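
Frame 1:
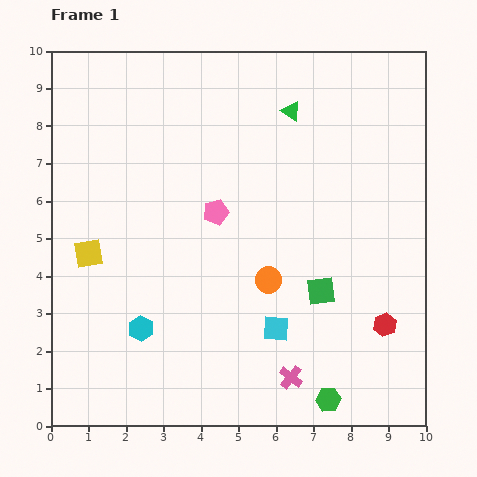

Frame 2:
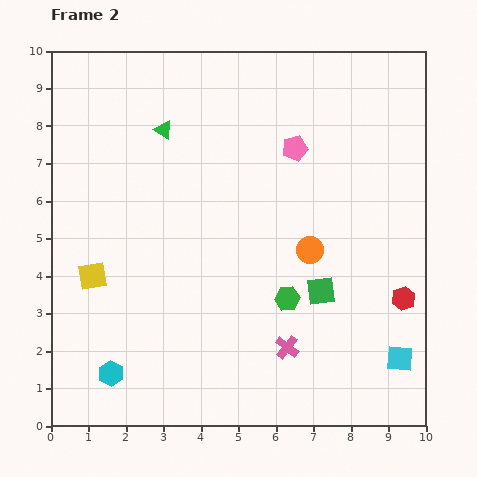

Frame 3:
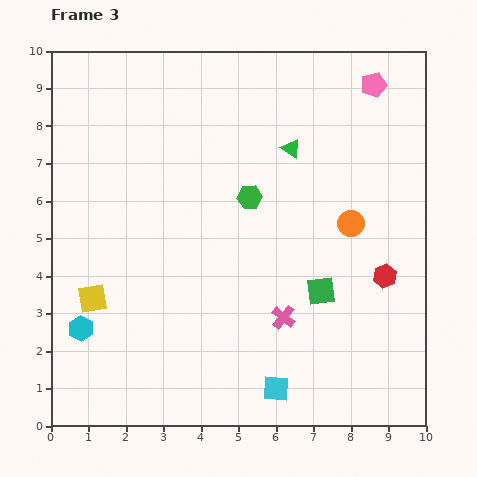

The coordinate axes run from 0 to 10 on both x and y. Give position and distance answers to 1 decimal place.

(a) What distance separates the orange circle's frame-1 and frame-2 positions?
1.4

The orange circle moved from (5.8, 3.9) to (6.9, 4.7), a distance of √(1.1² + 0.8²) ≈ 1.4.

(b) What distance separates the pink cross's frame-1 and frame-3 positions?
1.6

The pink cross moved from (6.4, 1.3) to (6.2, 2.9), a distance of √(0.2² + 1.6²) ≈ 1.6.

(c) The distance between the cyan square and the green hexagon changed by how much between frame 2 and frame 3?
+1.7

Distance in frame 2: 3.4. Distance in frame 3: 5.1.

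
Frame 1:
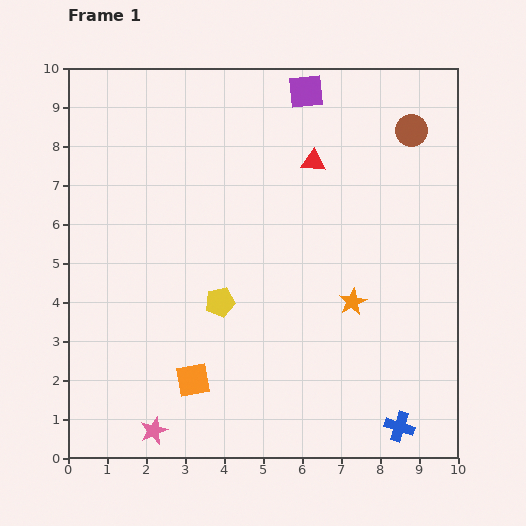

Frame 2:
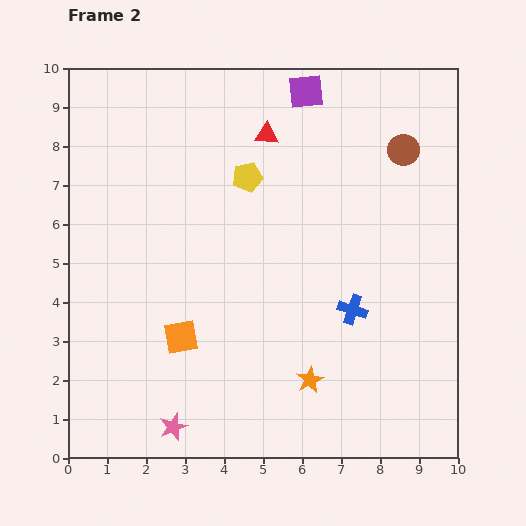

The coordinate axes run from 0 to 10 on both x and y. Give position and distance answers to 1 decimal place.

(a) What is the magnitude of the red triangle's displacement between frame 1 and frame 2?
1.4

The red triangle moved from (6.3, 7.6) to (5.1, 8.3), a distance of √(1.2² + 0.7²) ≈ 1.4.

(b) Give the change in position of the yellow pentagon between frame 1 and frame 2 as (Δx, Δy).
(0.7, 3.2)

The yellow pentagon was at (3.9, 4.0) in frame 1 and (4.6, 7.2) in frame 2.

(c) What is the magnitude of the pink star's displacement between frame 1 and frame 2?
0.5

The pink star moved from (2.2, 0.7) to (2.7, 0.8), a distance of √(0.5² + 0.1²) ≈ 0.5.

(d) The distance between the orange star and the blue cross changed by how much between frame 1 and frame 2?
-1.3

Distance in frame 1: 3.4. Distance in frame 2: 2.1.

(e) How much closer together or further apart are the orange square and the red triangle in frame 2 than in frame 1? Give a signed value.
-0.8

Distance in frame 1: 6.4. Distance in frame 2: 5.6.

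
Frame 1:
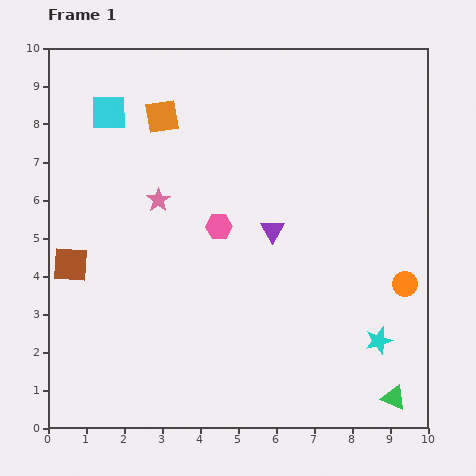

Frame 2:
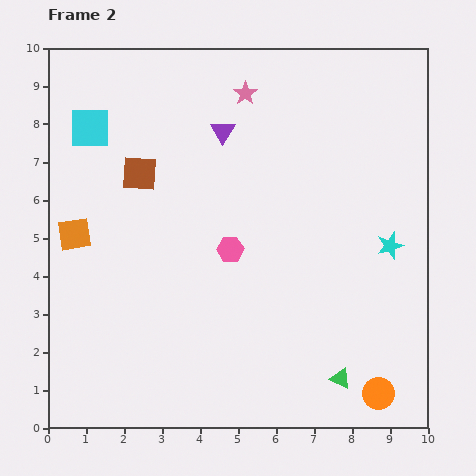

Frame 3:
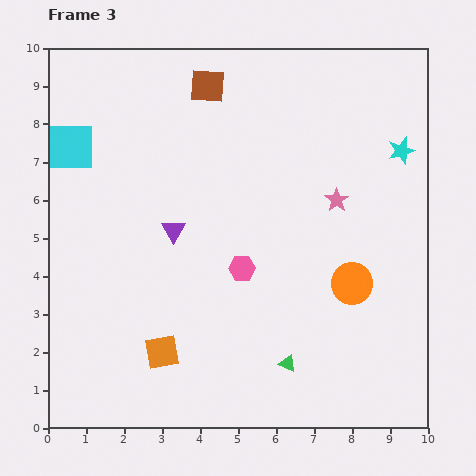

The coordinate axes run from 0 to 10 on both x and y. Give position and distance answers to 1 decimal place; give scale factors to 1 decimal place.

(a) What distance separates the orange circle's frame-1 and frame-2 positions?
3.0

The orange circle moved from (9.4, 3.8) to (8.7, 0.9), a distance of √(0.7² + 2.9²) ≈ 3.0.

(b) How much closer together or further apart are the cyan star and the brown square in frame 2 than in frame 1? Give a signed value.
-1.4

Distance in frame 1: 8.3. Distance in frame 2: 6.9.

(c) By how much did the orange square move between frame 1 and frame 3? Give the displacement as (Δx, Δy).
(0.0, -6.2)

The orange square was at (3.0, 8.2) in frame 1 and (3.0, 2.0) in frame 3.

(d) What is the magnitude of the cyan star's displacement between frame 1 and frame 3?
5.0

The cyan star moved from (8.7, 2.3) to (9.3, 7.3), a distance of √(0.6² + 5.0²) ≈ 5.0.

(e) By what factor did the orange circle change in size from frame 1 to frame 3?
1.7×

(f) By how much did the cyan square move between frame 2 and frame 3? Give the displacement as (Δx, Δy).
(-0.5, -0.5)

The cyan square was at (1.1, 7.9) in frame 2 and (0.6, 7.4) in frame 3.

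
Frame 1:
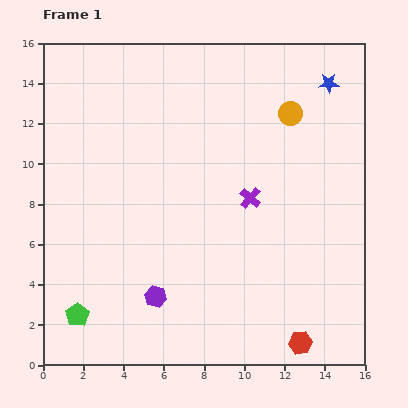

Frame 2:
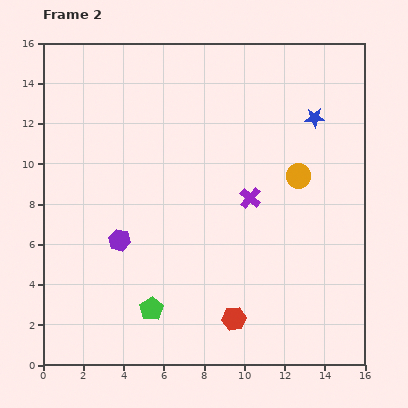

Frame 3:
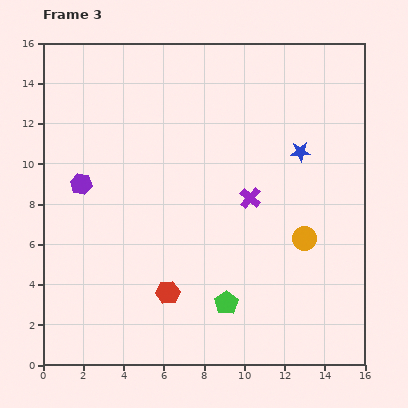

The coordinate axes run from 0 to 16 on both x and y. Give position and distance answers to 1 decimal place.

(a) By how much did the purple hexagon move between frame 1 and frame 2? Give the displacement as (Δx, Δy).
(-1.8, 2.8)

The purple hexagon was at (5.6, 3.4) in frame 1 and (3.8, 6.2) in frame 2.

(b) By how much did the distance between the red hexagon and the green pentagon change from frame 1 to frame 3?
-8.3

Distance in frame 1: 11.2. Distance in frame 3: 2.9.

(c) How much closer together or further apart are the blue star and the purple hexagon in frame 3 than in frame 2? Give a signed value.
-0.5

Distance in frame 2: 11.5. Distance in frame 3: 11.0.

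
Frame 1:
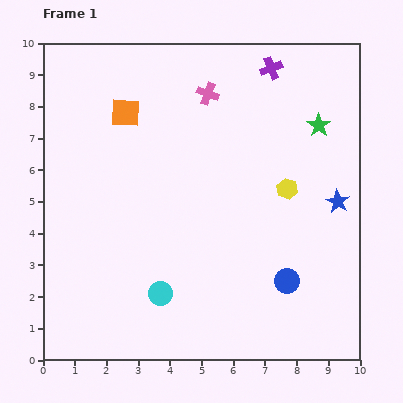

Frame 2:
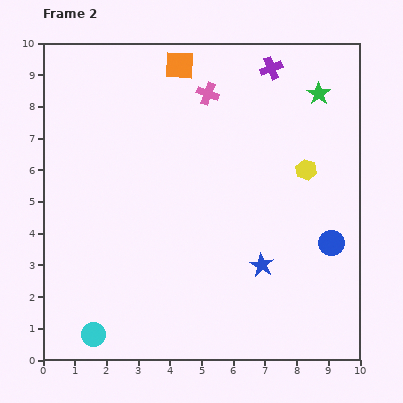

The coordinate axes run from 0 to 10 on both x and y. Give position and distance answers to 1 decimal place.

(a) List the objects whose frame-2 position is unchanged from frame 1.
the purple cross, the pink cross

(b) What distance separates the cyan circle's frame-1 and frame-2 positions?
2.5

The cyan circle moved from (3.7, 2.1) to (1.6, 0.8), a distance of √(2.1² + 1.3²) ≈ 2.5.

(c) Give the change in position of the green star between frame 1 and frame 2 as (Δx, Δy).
(0.0, 1.0)

The green star was at (8.7, 7.4) in frame 1 and (8.7, 8.4) in frame 2.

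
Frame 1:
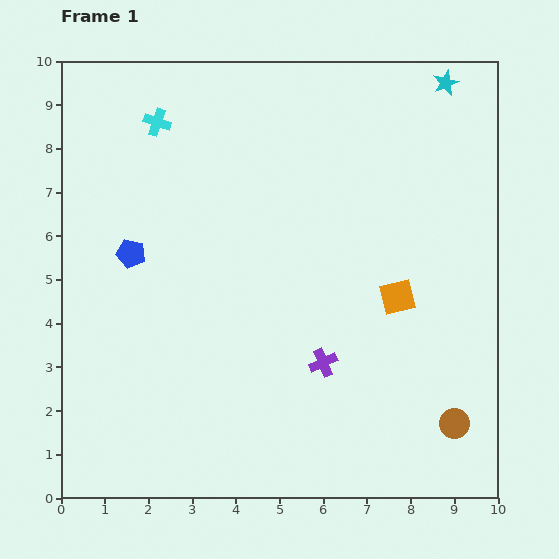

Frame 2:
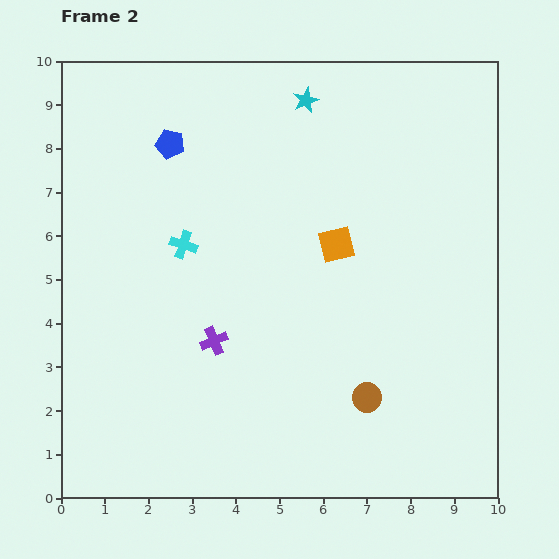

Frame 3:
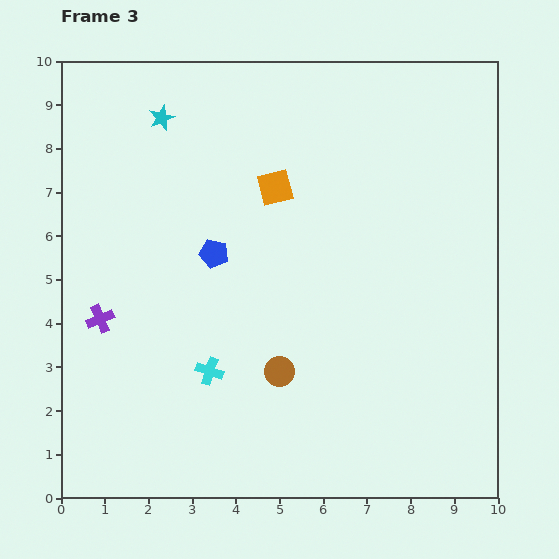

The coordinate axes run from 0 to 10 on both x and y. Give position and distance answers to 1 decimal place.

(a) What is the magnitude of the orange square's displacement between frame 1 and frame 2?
1.8

The orange square moved from (7.7, 4.6) to (6.3, 5.8), a distance of √(1.4² + 1.2²) ≈ 1.8.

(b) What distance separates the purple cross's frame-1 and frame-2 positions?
2.5

The purple cross moved from (6.0, 3.1) to (3.5, 3.6), a distance of √(2.5² + 0.5²) ≈ 2.5.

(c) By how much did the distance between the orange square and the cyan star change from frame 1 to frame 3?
-1.9

Distance in frame 1: 5.0. Distance in frame 3: 3.1.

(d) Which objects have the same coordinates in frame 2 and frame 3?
none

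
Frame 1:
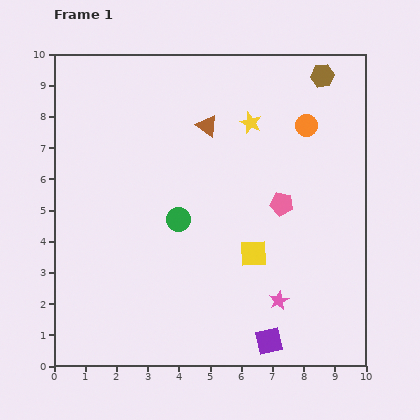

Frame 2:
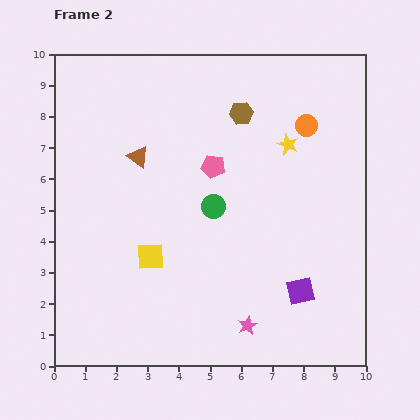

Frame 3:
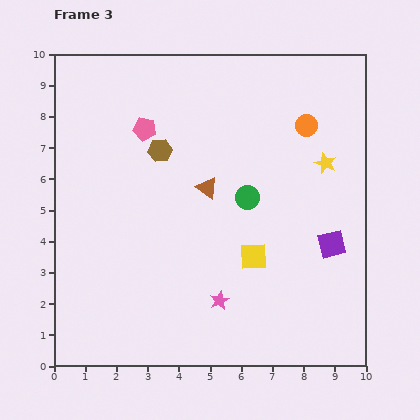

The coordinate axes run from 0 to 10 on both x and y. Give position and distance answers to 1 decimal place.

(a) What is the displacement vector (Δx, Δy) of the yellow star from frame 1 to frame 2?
(1.2, -0.7)

The yellow star was at (6.3, 7.8) in frame 1 and (7.5, 7.1) in frame 2.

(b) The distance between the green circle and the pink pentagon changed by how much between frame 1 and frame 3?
+0.7

Distance in frame 1: 3.3. Distance in frame 3: 4.0.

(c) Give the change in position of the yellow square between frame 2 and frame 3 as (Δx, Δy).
(3.3, 0.0)

The yellow square was at (3.1, 3.5) in frame 2 and (6.4, 3.5) in frame 3.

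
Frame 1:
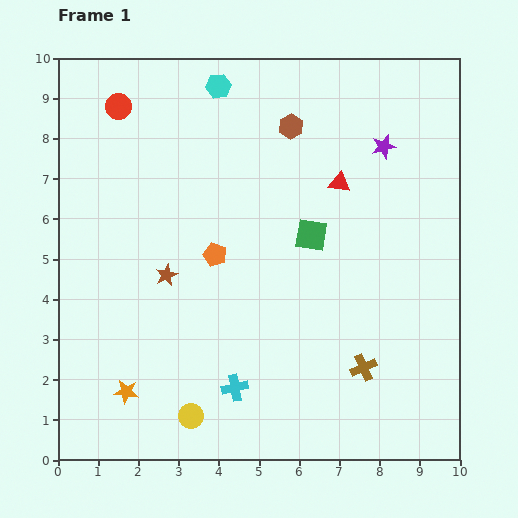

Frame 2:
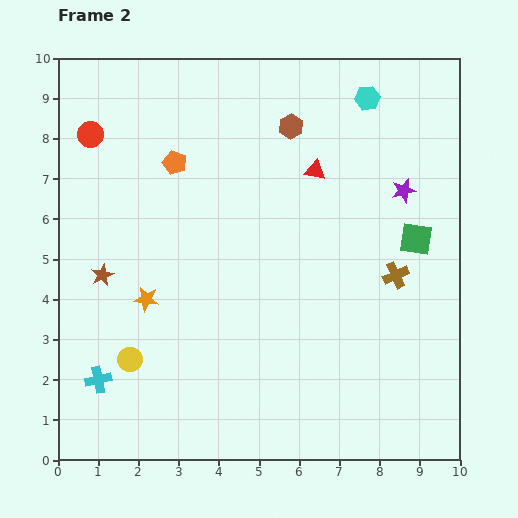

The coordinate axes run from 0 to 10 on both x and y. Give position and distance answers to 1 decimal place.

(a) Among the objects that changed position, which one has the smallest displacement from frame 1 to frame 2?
the red triangle

(moved 0.7)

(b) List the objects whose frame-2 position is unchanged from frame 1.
the brown hexagon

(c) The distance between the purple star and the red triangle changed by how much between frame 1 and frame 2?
+0.9

Distance in frame 1: 1.4. Distance in frame 2: 2.3.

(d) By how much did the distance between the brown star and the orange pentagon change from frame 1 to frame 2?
+2.0

Distance in frame 1: 1.3. Distance in frame 2: 3.3.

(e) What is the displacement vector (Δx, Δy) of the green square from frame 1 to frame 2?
(2.6, -0.1)

The green square was at (6.3, 5.6) in frame 1 and (8.9, 5.5) in frame 2.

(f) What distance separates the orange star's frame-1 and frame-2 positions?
2.4

The orange star moved from (1.7, 1.7) to (2.2, 4.0), a distance of √(0.5² + 2.3²) ≈ 2.4.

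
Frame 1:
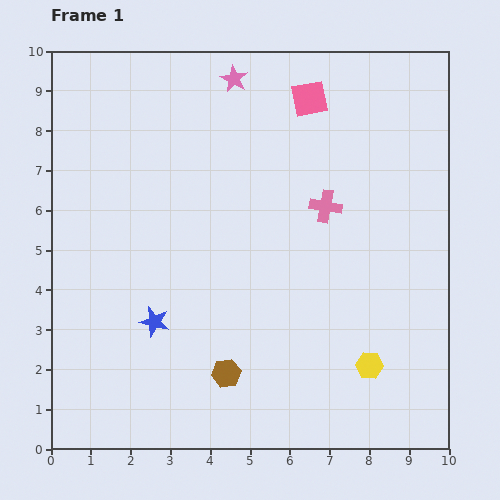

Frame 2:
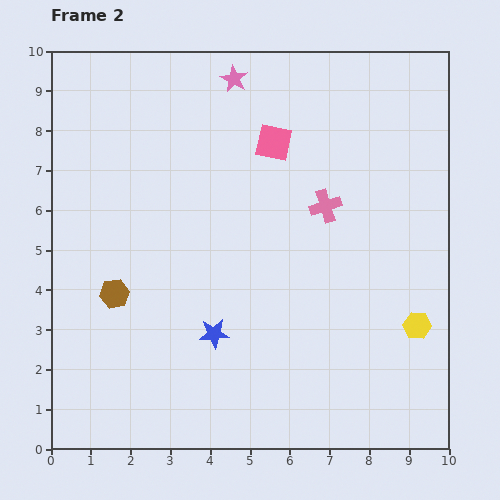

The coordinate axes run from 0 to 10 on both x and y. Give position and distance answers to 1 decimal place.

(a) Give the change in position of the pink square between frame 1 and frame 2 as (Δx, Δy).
(-0.9, -1.1)

The pink square was at (6.5, 8.8) in frame 1 and (5.6, 7.7) in frame 2.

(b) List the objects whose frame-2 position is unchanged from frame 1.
the pink star, the pink cross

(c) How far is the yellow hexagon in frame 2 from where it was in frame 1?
1.6

The yellow hexagon moved from (8.0, 2.1) to (9.2, 3.1), a distance of √(1.2² + 1.0²) ≈ 1.6.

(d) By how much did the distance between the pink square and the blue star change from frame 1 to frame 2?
-1.8

Distance in frame 1: 6.8. Distance in frame 2: 5.0.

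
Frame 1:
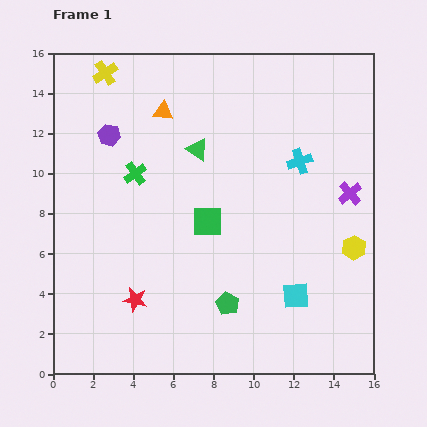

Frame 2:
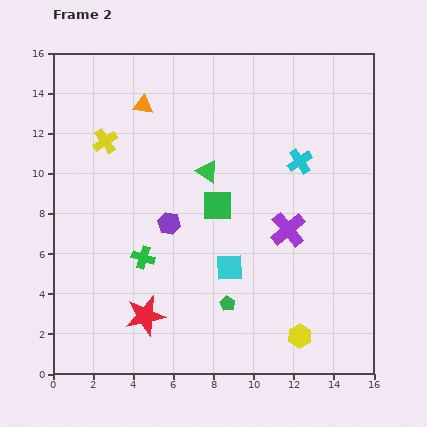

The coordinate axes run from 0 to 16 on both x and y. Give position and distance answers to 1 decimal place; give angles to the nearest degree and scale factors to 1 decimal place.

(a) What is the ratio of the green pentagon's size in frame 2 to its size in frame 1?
0.6×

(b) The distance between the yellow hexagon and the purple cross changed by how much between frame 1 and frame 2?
+2.6

Distance in frame 1: 2.7. Distance in frame 2: 5.3.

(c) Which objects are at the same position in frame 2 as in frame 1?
the green pentagon, the cyan cross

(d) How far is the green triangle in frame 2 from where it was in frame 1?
1.2

The green triangle moved from (7.2, 11.2) to (7.7, 10.1), a distance of √(0.5² + 1.1²) ≈ 1.2.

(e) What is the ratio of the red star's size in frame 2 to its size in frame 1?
1.7×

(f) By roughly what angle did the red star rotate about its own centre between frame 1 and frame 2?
24° counter-clockwise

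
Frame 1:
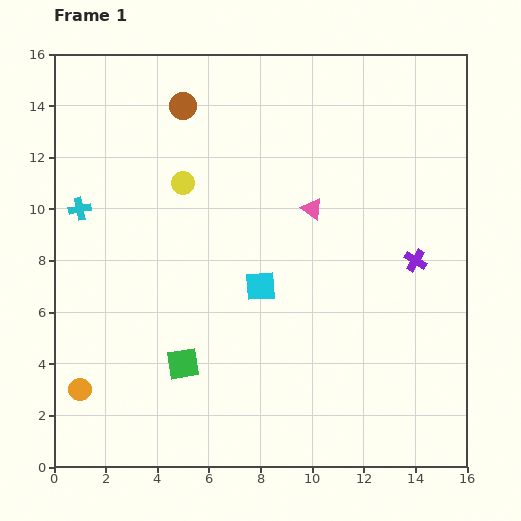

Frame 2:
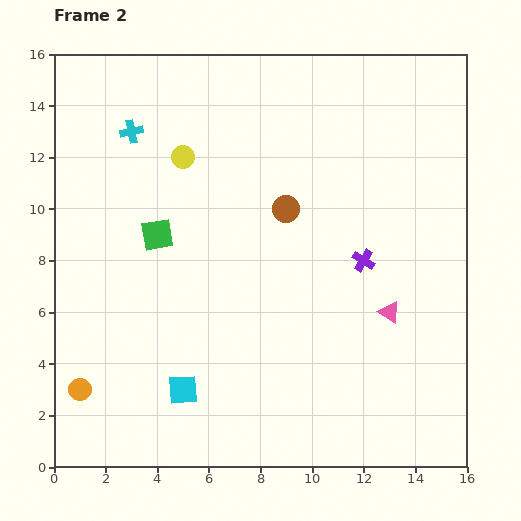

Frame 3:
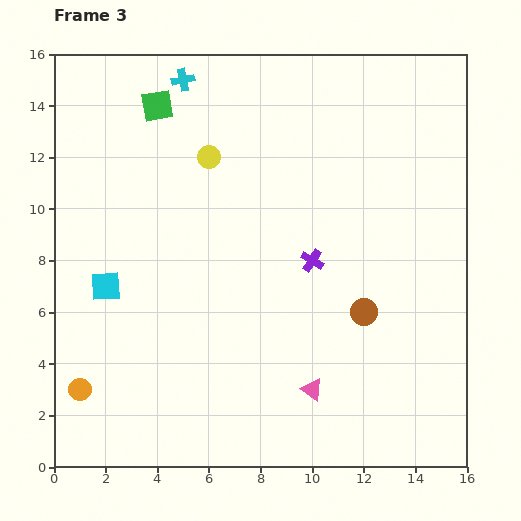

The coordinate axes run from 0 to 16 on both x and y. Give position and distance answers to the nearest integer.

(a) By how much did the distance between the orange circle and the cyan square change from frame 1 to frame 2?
-4

Distance in frame 1: 8. Distance in frame 2: 4.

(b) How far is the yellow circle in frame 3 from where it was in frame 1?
1

The yellow circle moved from (5, 11) to (6, 12), a distance of √(1² + 1²) ≈ 1.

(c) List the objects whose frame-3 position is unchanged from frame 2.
the orange circle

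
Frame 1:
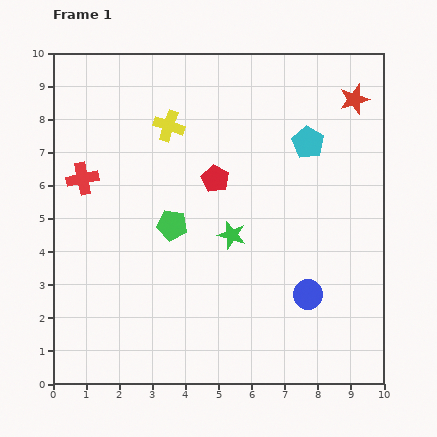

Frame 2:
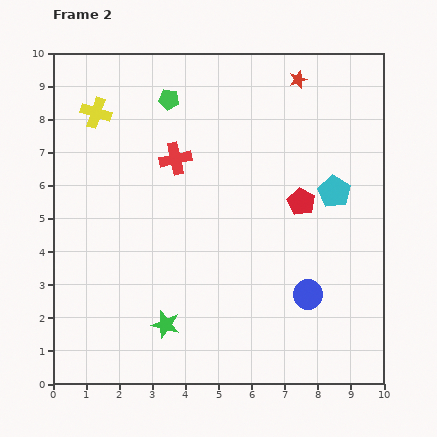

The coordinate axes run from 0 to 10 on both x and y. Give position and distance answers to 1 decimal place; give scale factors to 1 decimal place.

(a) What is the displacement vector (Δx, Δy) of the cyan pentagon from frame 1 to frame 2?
(0.8, -1.5)

The cyan pentagon was at (7.7, 7.3) in frame 1 and (8.5, 5.8) in frame 2.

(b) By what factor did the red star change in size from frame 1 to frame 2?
0.6×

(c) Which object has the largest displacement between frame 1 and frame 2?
the green pentagon

(moved 3.8; next 3.4)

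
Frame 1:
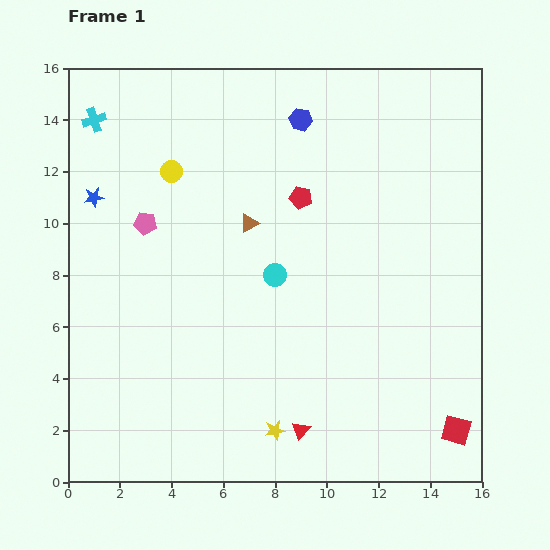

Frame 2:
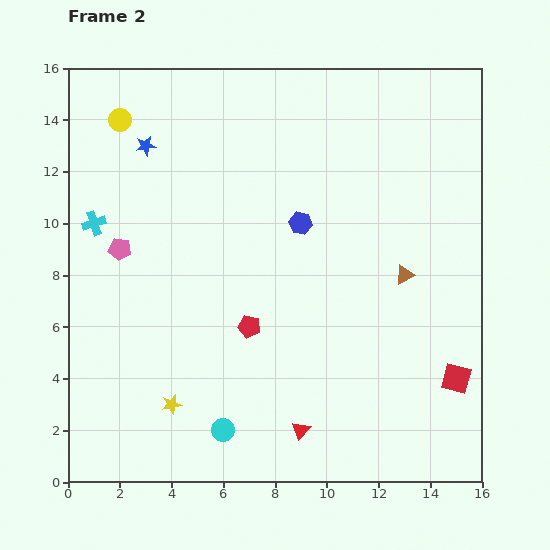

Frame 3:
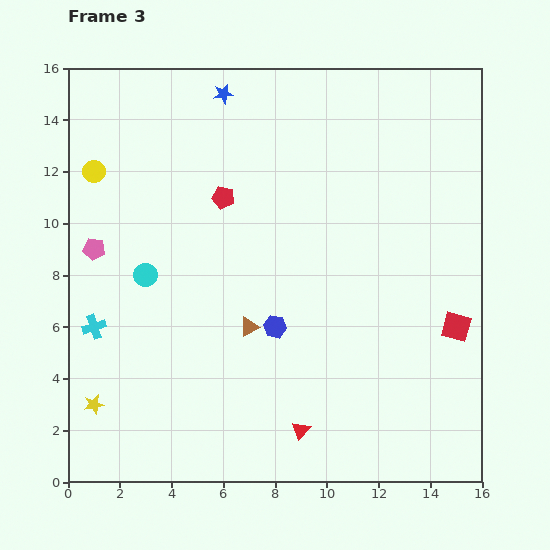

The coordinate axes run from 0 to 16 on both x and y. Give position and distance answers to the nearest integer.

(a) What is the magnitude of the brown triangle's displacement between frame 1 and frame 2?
6

The brown triangle moved from (7, 10) to (13, 8), a distance of √(6² + 2²) ≈ 6.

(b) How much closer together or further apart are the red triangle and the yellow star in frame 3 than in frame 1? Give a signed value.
+7

Distance in frame 1: 1. Distance in frame 3: 8.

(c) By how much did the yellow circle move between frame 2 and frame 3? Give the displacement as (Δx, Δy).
(-1, -2)

The yellow circle was at (2, 14) in frame 2 and (1, 12) in frame 3.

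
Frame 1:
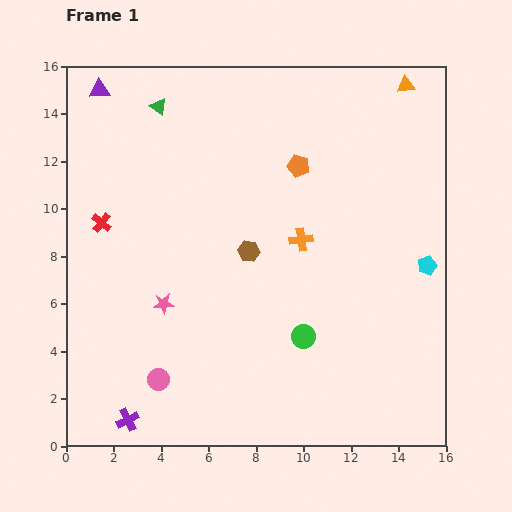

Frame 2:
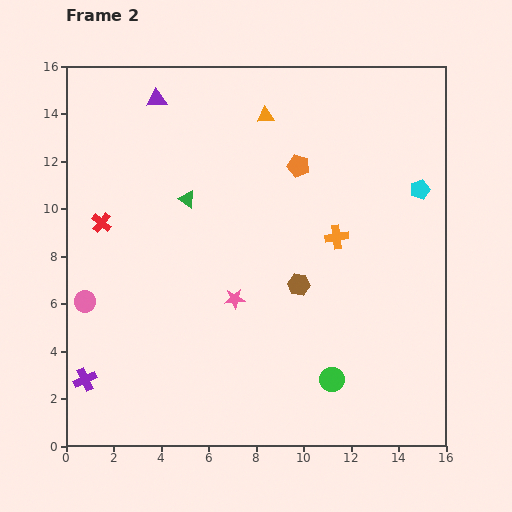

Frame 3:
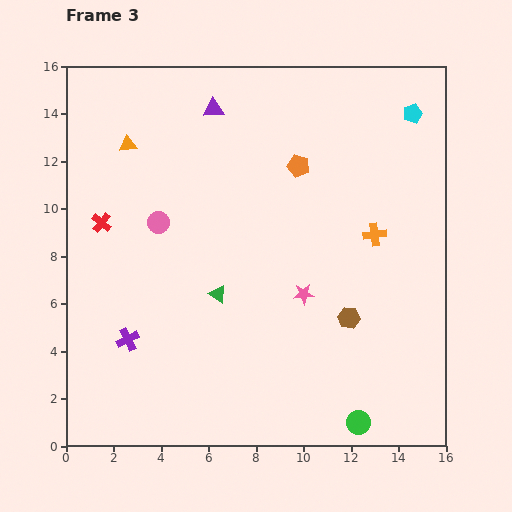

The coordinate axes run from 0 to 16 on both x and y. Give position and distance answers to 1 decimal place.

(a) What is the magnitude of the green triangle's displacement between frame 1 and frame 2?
4.1

The green triangle moved from (3.9, 14.3) to (5.1, 10.4), a distance of √(1.2² + 3.9²) ≈ 4.1.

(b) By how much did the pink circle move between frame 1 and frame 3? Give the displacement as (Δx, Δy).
(0.0, 6.6)

The pink circle was at (3.9, 2.8) in frame 1 and (3.9, 9.4) in frame 3.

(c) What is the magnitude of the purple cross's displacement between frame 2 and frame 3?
2.5

The purple cross moved from (0.8, 2.8) to (2.6, 4.5), a distance of √(1.8² + 1.7²) ≈ 2.5.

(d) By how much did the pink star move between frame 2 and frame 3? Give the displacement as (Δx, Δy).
(2.9, 0.2)

The pink star was at (7.1, 6.2) in frame 2 and (10.0, 6.4) in frame 3.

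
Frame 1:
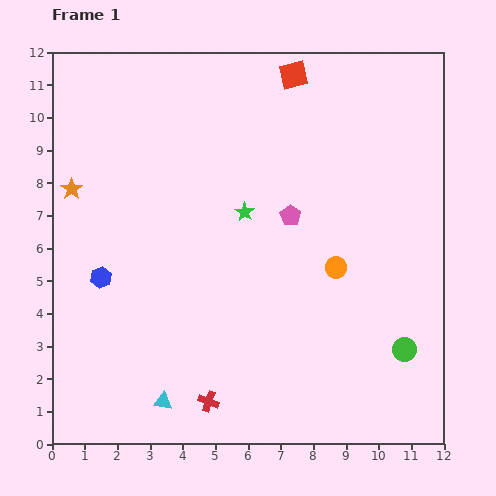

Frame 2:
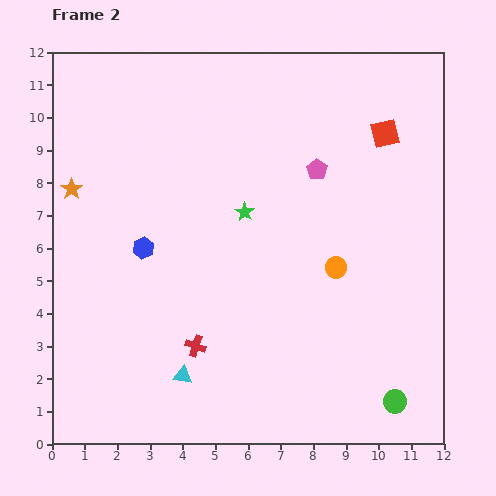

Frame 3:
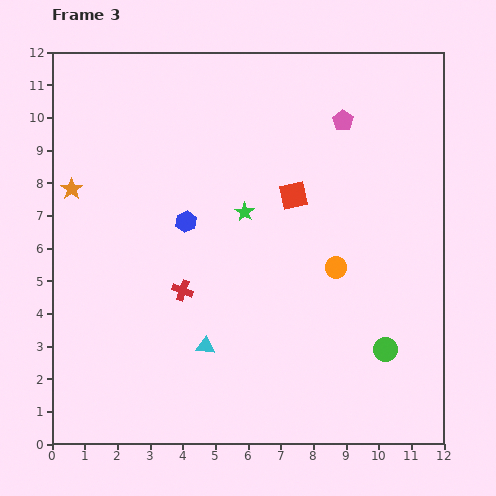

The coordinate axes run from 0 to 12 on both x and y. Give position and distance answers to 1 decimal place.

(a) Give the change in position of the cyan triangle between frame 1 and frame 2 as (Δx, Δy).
(0.6, 0.8)

The cyan triangle was at (3.4, 1.3) in frame 1 and (4.0, 2.1) in frame 2.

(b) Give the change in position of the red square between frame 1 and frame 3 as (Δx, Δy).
(0.0, -3.7)

The red square was at (7.4, 11.3) in frame 1 and (7.4, 7.6) in frame 3.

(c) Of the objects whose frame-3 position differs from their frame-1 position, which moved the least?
the green circle

(moved 0.6)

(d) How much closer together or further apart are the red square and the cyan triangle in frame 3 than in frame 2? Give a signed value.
-4.4

Distance in frame 2: 9.7. Distance in frame 3: 5.3.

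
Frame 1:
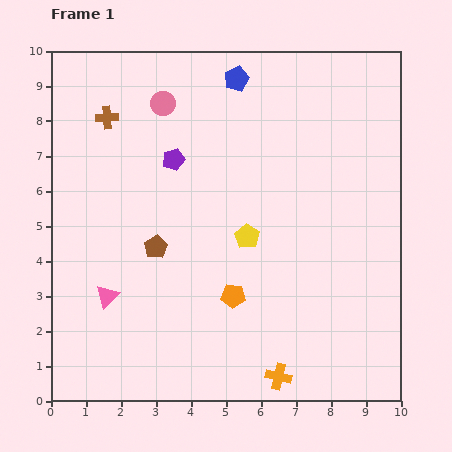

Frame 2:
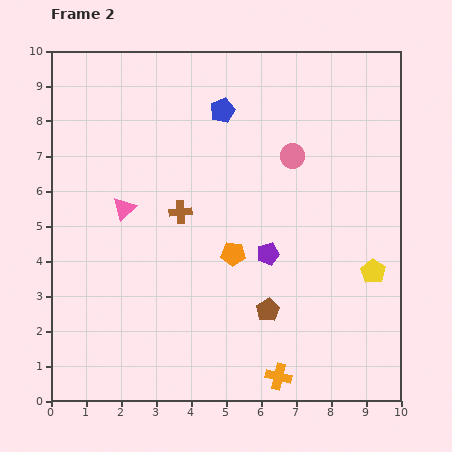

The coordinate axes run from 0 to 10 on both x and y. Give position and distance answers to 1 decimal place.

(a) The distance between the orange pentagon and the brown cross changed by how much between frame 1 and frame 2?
-4.3

Distance in frame 1: 6.2. Distance in frame 2: 1.9.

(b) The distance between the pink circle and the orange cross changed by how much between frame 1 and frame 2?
-2.2

Distance in frame 1: 8.5. Distance in frame 2: 6.3.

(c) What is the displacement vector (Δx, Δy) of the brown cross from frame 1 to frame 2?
(2.1, -2.7)

The brown cross was at (1.6, 8.1) in frame 1 and (3.7, 5.4) in frame 2.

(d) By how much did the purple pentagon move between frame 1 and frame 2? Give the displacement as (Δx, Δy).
(2.7, -2.7)

The purple pentagon was at (3.5, 6.9) in frame 1 and (6.2, 4.2) in frame 2.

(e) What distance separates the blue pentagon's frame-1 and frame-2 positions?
1.0

The blue pentagon moved from (5.3, 9.2) to (4.9, 8.3), a distance of √(0.4² + 0.9²) ≈ 1.0.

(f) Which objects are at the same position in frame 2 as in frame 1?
the orange cross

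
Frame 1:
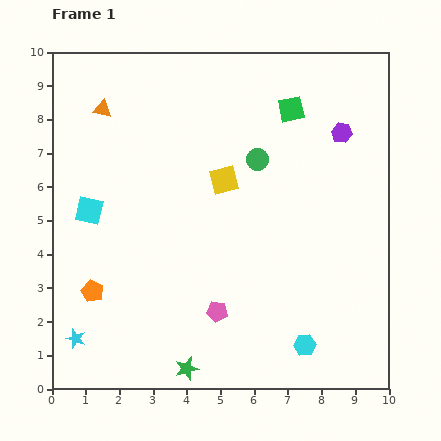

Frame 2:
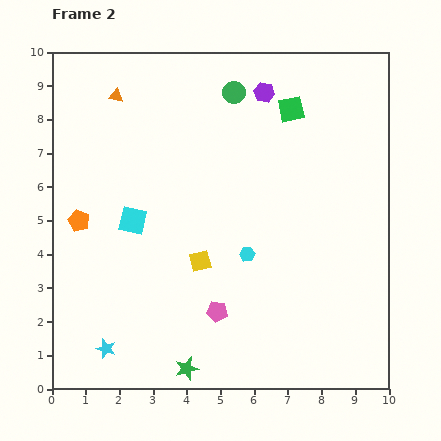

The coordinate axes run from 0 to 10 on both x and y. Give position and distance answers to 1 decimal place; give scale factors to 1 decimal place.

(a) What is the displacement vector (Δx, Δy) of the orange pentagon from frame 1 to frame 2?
(-0.4, 2.1)

The orange pentagon was at (1.2, 2.9) in frame 1 and (0.8, 5.0) in frame 2.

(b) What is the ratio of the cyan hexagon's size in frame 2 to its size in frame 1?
0.7×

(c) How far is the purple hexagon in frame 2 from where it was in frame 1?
2.6

The purple hexagon moved from (8.6, 7.6) to (6.3, 8.8), a distance of √(2.3² + 1.2²) ≈ 2.6.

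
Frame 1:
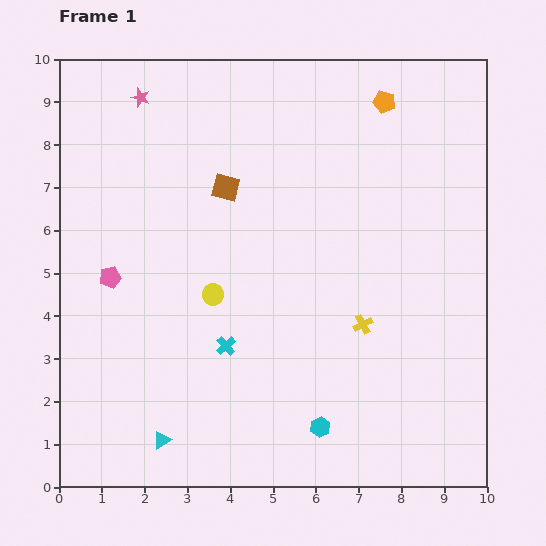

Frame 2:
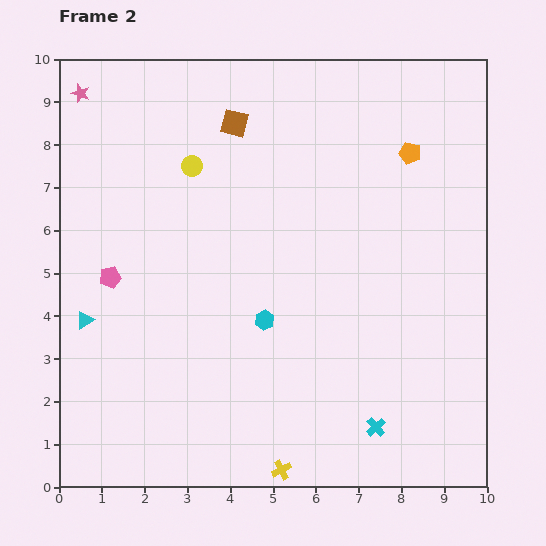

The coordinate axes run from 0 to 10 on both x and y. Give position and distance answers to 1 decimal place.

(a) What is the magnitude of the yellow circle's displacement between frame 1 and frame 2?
3.0

The yellow circle moved from (3.6, 4.5) to (3.1, 7.5), a distance of √(0.5² + 3.0²) ≈ 3.0.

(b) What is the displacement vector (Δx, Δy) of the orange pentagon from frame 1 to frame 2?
(0.6, -1.2)

The orange pentagon was at (7.6, 9.0) in frame 1 and (8.2, 7.8) in frame 2.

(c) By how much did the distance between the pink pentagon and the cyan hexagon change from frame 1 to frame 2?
-2.3

Distance in frame 1: 6.0. Distance in frame 2: 3.7.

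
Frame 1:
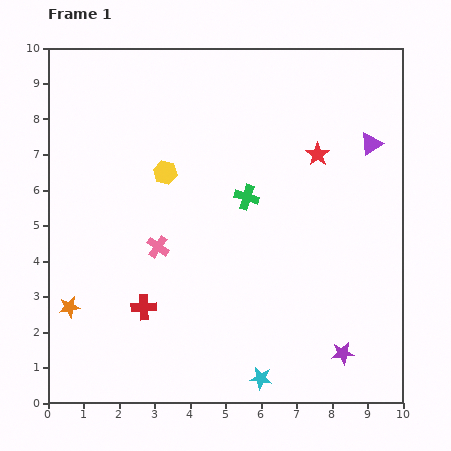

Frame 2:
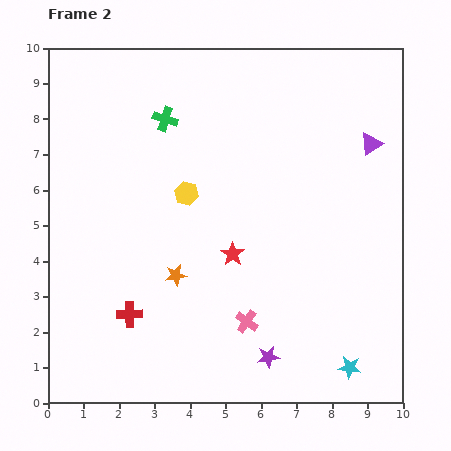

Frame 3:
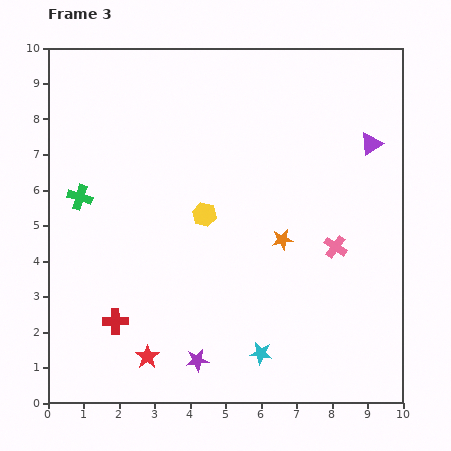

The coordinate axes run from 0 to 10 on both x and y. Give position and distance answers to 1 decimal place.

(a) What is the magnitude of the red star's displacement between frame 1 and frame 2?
3.7

The red star moved from (7.6, 7.0) to (5.2, 4.2), a distance of √(2.4² + 2.8²) ≈ 3.7.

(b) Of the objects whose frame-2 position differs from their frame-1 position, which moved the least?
the red cross

(moved 0.4)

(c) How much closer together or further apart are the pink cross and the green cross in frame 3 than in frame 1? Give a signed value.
+4.4

Distance in frame 1: 2.9. Distance in frame 3: 7.3.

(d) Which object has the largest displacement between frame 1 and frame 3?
the red star

(moved 7.5; next 6.3)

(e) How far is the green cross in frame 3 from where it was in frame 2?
3.3

The green cross moved from (3.3, 8.0) to (0.9, 5.8), a distance of √(2.4² + 2.2²) ≈ 3.3.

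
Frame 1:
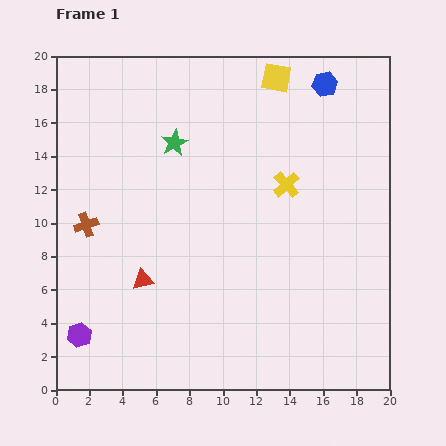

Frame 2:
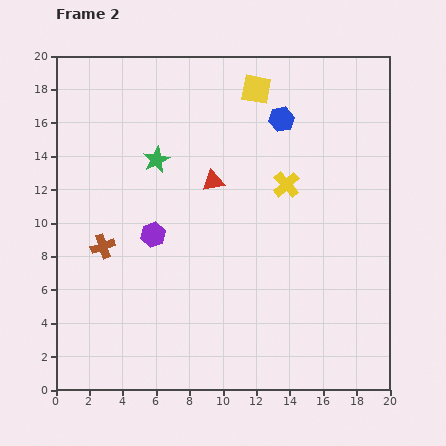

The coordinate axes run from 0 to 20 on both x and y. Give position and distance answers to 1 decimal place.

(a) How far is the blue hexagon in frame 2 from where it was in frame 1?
3.3

The blue hexagon moved from (16.1, 18.3) to (13.5, 16.2), a distance of √(2.6² + 2.1²) ≈ 3.3.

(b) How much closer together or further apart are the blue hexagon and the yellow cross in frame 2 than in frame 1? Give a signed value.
-2.5

Distance in frame 1: 6.4. Distance in frame 2: 3.9.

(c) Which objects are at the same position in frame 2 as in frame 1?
the yellow cross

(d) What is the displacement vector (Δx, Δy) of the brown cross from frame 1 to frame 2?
(1.0, -1.3)

The brown cross was at (1.8, 9.9) in frame 1 and (2.8, 8.6) in frame 2.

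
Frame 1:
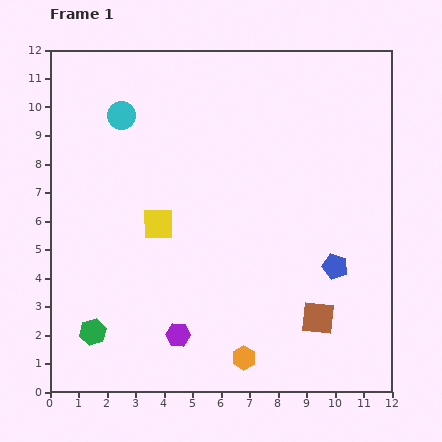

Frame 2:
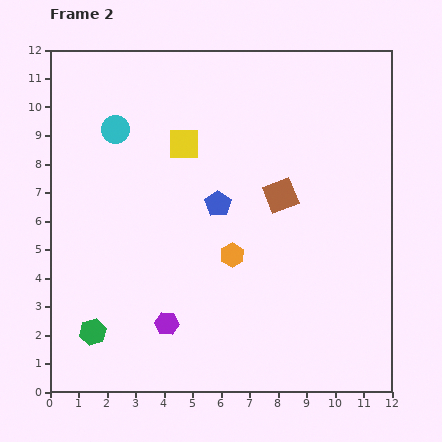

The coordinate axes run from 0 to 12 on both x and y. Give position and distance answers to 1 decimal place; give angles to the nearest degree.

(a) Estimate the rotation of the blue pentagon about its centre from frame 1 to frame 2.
19° clockwise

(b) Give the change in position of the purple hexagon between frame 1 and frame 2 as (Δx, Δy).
(-0.4, 0.4)

The purple hexagon was at (4.5, 2.0) in frame 1 and (4.1, 2.4) in frame 2.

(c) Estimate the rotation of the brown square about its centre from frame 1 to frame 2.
28° counter-clockwise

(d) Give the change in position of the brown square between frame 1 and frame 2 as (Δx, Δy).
(-1.3, 4.3)

The brown square was at (9.4, 2.6) in frame 1 and (8.1, 6.9) in frame 2.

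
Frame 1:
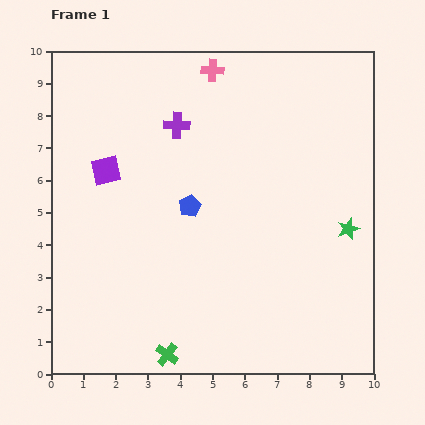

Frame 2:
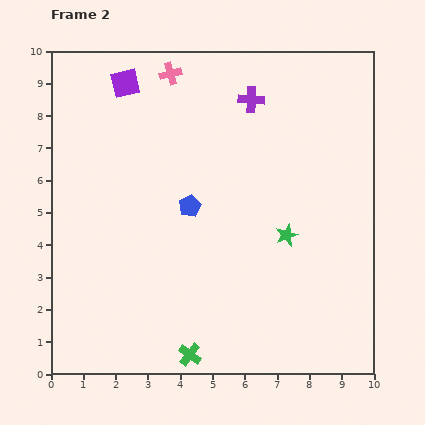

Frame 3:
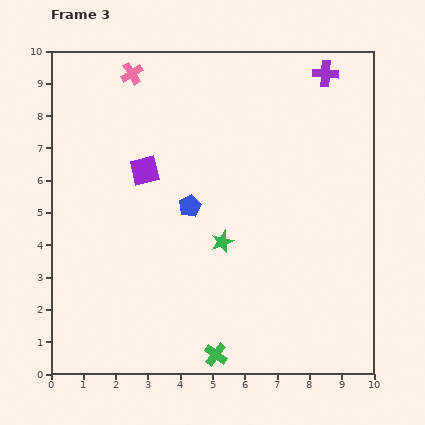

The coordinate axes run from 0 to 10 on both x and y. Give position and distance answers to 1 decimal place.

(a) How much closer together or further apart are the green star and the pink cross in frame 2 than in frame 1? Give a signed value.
-0.3

Distance in frame 1: 6.5. Distance in frame 2: 6.2.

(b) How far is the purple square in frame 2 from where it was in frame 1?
2.8

The purple square moved from (1.7, 6.3) to (2.3, 9.0), a distance of √(0.6² + 2.7²) ≈ 2.8.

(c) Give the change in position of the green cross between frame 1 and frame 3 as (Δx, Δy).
(1.5, 0.0)

The green cross was at (3.6, 0.6) in frame 1 and (5.1, 0.6) in frame 3.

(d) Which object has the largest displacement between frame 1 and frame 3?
the purple cross

(moved 4.9; next 3.9)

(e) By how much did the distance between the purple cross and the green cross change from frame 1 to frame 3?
+2.2

Distance in frame 1: 7.1. Distance in frame 3: 9.3.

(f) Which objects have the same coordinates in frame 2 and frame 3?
the blue pentagon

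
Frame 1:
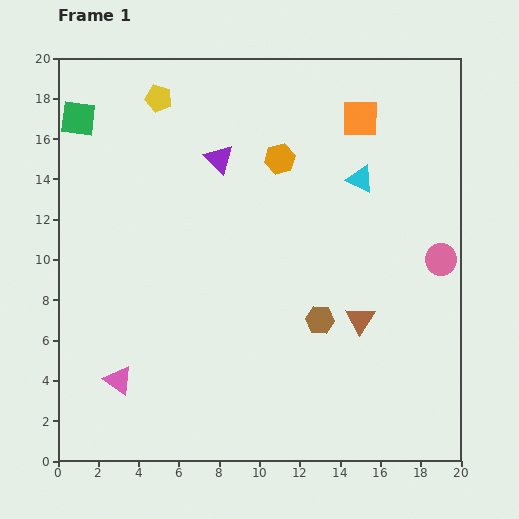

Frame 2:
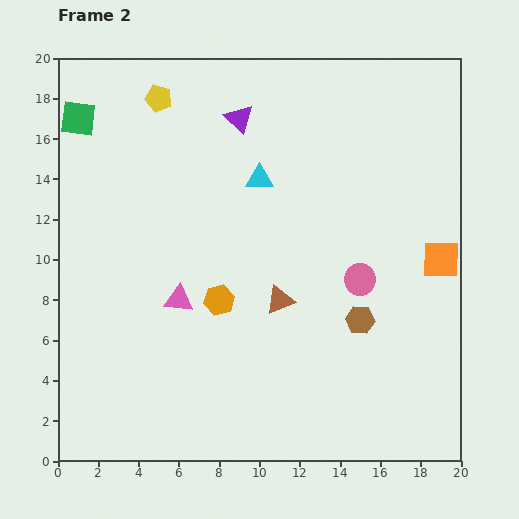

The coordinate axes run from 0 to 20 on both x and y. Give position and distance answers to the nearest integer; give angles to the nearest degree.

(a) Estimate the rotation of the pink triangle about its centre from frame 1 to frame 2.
29° counter-clockwise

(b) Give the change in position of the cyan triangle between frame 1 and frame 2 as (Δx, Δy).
(-5, 0)

The cyan triangle was at (15, 14) in frame 1 and (10, 14) in frame 2.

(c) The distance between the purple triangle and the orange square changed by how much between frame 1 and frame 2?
+5

Distance in frame 1: 7. Distance in frame 2: 12.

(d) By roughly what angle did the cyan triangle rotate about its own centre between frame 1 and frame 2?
25° counter-clockwise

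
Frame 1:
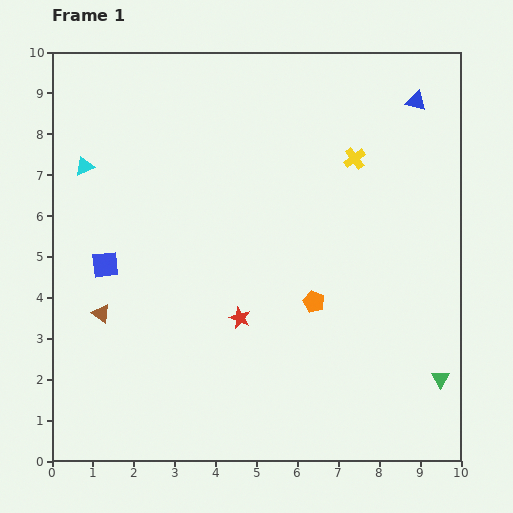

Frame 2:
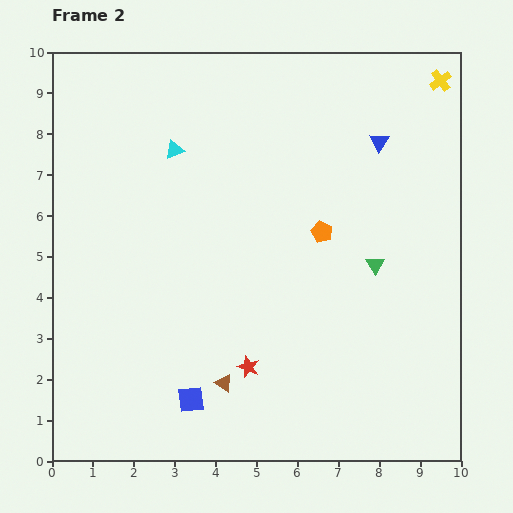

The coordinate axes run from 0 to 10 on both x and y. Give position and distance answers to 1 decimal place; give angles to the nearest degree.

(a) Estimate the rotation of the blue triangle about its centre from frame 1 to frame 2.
46° clockwise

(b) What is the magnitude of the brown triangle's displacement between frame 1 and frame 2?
3.4

The brown triangle moved from (1.2, 3.6) to (4.2, 1.9), a distance of √(3.0² + 1.7²) ≈ 3.4.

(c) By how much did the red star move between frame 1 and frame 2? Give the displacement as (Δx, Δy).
(0.2, -1.2)

The red star was at (4.6, 3.5) in frame 1 and (4.8, 2.3) in frame 2.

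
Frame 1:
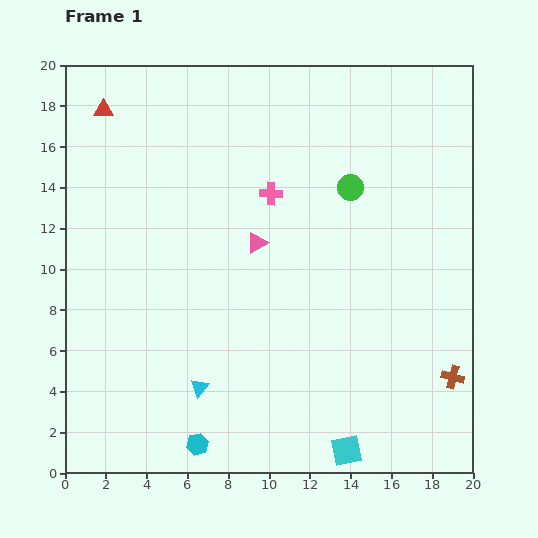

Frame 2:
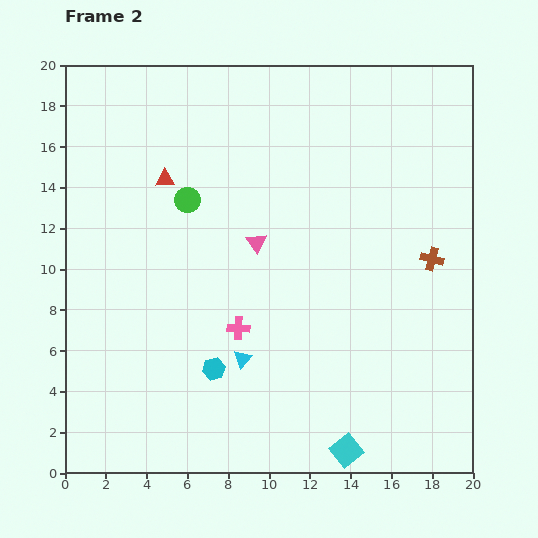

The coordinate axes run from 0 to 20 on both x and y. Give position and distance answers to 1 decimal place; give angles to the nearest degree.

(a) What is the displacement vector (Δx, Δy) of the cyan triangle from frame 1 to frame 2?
(2.1, 1.4)

The cyan triangle was at (6.6, 4.2) in frame 1 and (8.7, 5.6) in frame 2.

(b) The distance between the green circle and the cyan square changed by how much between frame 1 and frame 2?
+1.7

Distance in frame 1: 12.9. Distance in frame 2: 14.6.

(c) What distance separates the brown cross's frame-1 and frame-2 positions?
5.9

The brown cross moved from (19.0, 4.7) to (18.0, 10.5), a distance of √(1.0² + 5.8²) ≈ 5.9.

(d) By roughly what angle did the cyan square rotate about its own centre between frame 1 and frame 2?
25° counter-clockwise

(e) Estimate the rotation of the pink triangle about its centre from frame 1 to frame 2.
33° counter-clockwise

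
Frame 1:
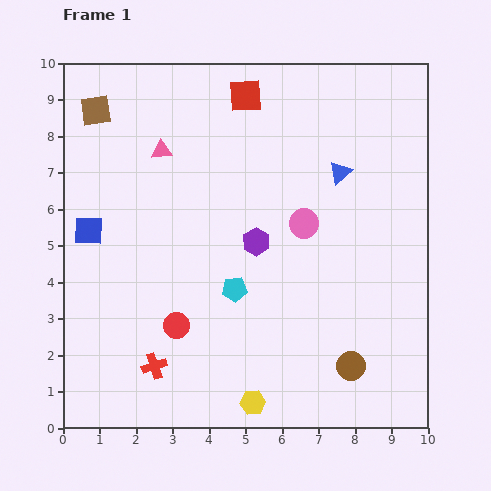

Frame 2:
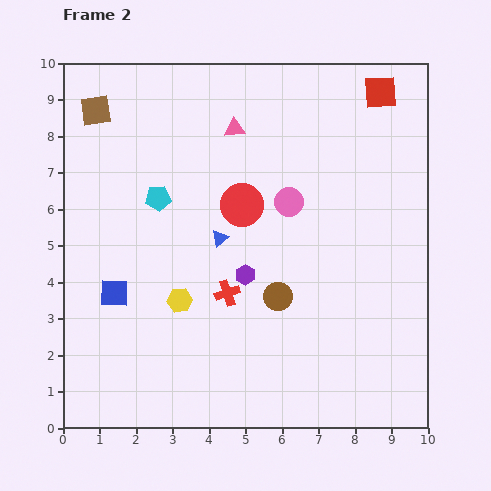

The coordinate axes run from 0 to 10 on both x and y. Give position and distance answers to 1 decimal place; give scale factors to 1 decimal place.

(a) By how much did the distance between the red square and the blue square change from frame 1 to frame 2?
+3.4

Distance in frame 1: 5.7. Distance in frame 2: 9.1.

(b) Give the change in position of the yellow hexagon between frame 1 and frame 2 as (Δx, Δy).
(-2.0, 2.8)

The yellow hexagon was at (5.2, 0.7) in frame 1 and (3.2, 3.5) in frame 2.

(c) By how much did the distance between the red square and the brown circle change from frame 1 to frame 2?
-1.6

Distance in frame 1: 7.9. Distance in frame 2: 6.3.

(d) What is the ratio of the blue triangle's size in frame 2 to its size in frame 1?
0.7×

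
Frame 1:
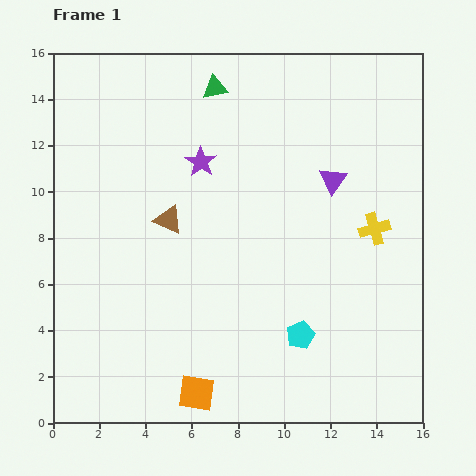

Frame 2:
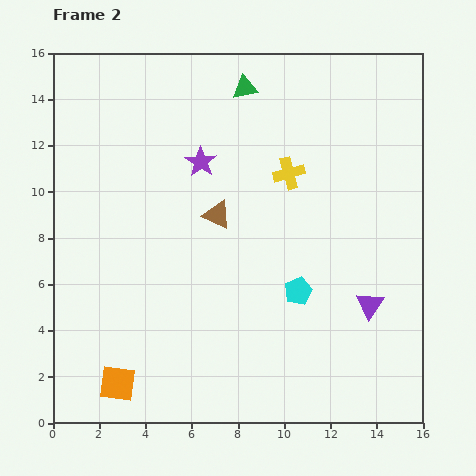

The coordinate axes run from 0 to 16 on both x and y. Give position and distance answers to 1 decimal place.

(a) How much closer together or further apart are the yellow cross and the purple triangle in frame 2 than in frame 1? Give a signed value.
+3.9

Distance in frame 1: 2.8. Distance in frame 2: 6.7.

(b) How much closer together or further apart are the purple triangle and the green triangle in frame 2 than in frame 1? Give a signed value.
+4.3

Distance in frame 1: 6.5. Distance in frame 2: 10.8.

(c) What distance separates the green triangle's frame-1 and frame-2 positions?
1.3

The green triangle moved from (7.0, 14.5) to (8.3, 14.5), a distance of √(1.3² + 0.0²) ≈ 1.3.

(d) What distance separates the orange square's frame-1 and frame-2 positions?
3.4

The orange square moved from (6.2, 1.3) to (2.8, 1.7), a distance of √(3.4² + 0.4²) ≈ 3.4.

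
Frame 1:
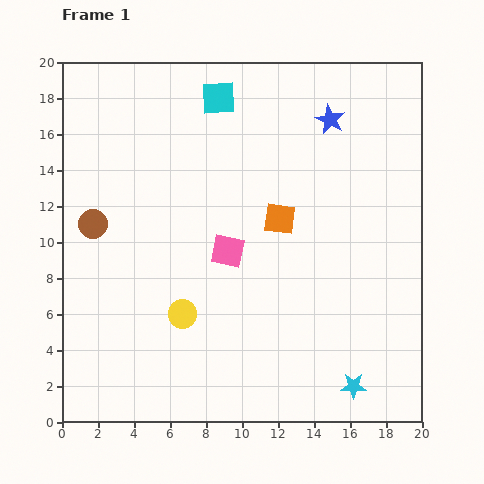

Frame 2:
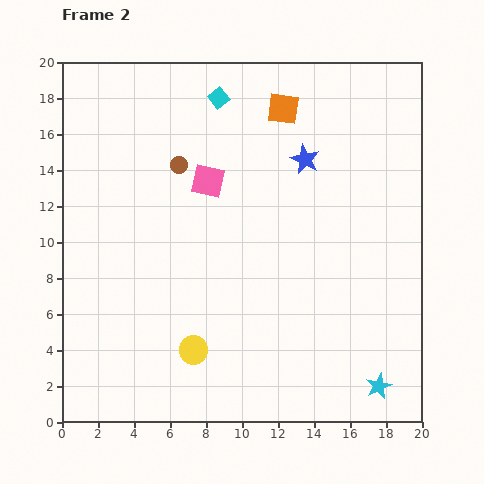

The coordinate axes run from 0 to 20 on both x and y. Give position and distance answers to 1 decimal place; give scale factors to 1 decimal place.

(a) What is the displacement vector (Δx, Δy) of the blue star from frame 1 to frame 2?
(-1.4, -2.2)

The blue star was at (14.9, 16.8) in frame 1 and (13.5, 14.6) in frame 2.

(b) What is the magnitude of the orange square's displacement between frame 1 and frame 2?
6.1

The orange square moved from (12.1, 11.3) to (12.3, 17.4), a distance of √(0.2² + 6.1²) ≈ 6.1.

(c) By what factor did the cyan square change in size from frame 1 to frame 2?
0.6×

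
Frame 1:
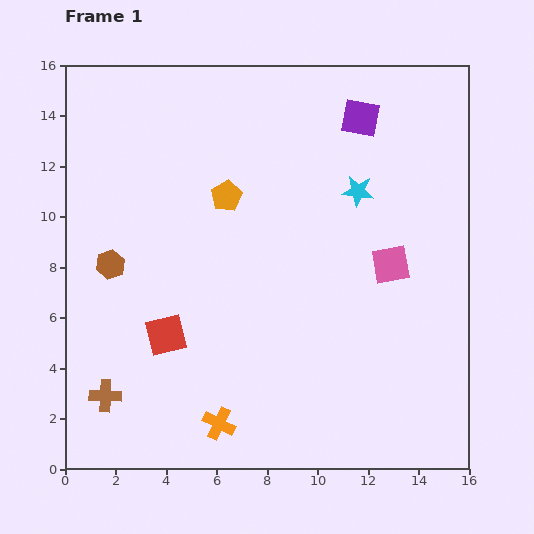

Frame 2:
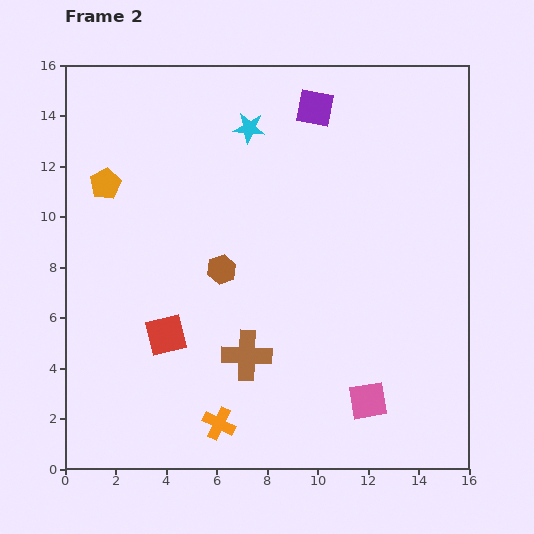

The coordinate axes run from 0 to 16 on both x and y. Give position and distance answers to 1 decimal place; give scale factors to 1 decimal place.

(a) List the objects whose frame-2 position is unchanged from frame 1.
the orange cross, the red square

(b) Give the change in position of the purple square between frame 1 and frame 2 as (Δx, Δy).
(-1.8, 0.4)

The purple square was at (11.7, 13.9) in frame 1 and (9.9, 14.3) in frame 2.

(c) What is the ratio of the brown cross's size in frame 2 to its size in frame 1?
1.5×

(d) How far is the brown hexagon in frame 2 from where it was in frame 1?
4.4

The brown hexagon moved from (1.8, 8.1) to (6.2, 7.9), a distance of √(4.4² + 0.2²) ≈ 4.4.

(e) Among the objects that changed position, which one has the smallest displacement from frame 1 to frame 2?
the purple square

(moved 1.8)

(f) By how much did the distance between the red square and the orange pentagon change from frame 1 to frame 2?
+0.5

Distance in frame 1: 6.0. Distance in frame 2: 6.5.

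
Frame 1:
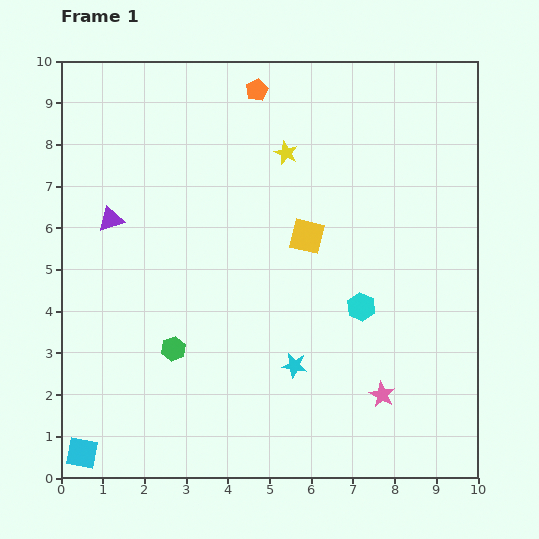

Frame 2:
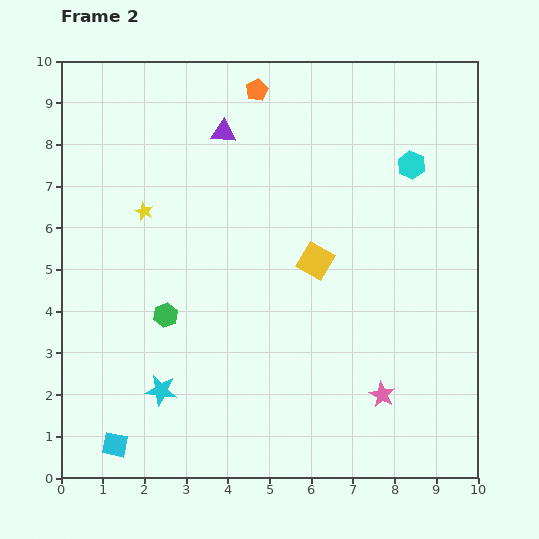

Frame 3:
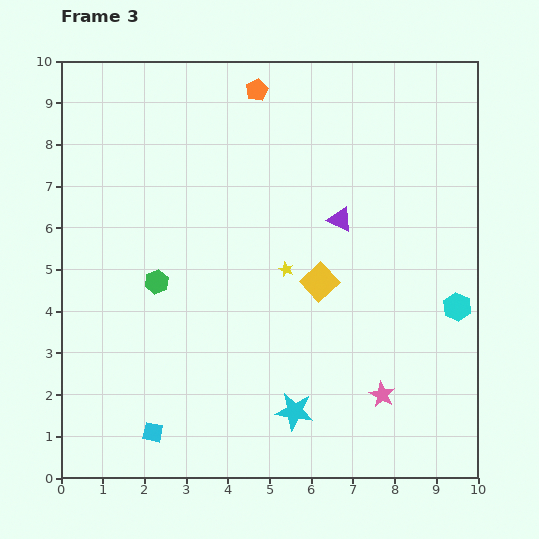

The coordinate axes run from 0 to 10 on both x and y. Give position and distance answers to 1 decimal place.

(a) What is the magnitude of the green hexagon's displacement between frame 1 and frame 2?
0.8

The green hexagon moved from (2.7, 3.1) to (2.5, 3.9), a distance of √(0.2² + 0.8²) ≈ 0.8.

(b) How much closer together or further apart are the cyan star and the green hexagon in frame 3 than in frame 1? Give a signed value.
+1.6

Distance in frame 1: 2.9. Distance in frame 3: 4.5.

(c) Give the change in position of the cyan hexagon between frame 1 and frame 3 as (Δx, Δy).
(2.3, 0.0)

The cyan hexagon was at (7.2, 4.1) in frame 1 and (9.5, 4.1) in frame 3.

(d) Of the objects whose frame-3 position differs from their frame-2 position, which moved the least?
the yellow square

(moved 0.5)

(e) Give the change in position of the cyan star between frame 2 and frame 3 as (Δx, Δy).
(3.2, -0.5)

The cyan star was at (2.4, 2.1) in frame 2 and (5.6, 1.6) in frame 3.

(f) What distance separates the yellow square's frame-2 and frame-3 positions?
0.5

The yellow square moved from (6.1, 5.2) to (6.2, 4.7), a distance of √(0.1² + 0.5²) ≈ 0.5.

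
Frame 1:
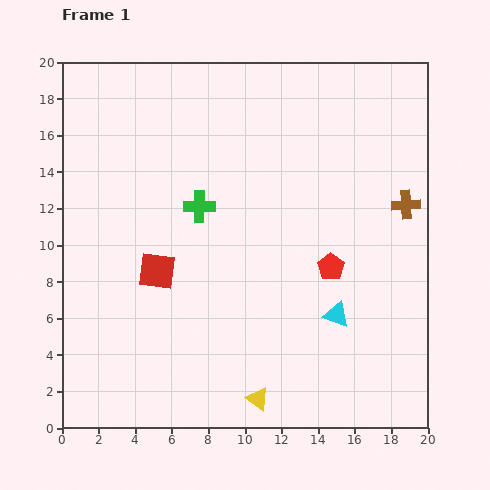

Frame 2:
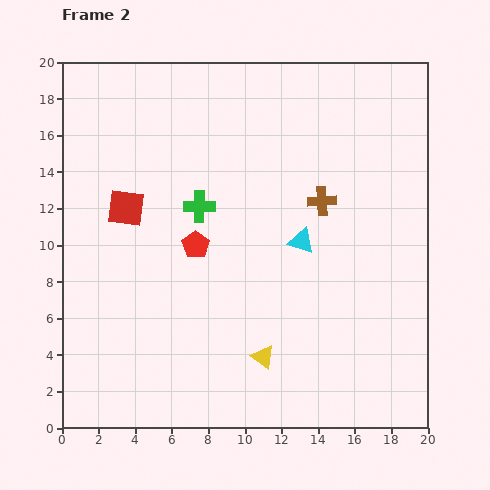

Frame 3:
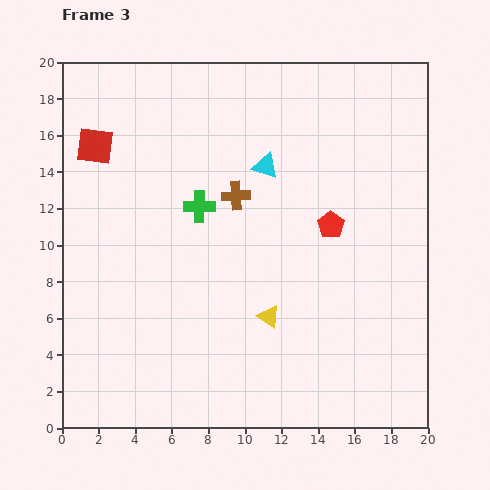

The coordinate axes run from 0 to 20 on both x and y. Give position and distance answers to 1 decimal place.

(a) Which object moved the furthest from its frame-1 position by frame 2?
the red pentagon

(moved 7.5; next 4.6)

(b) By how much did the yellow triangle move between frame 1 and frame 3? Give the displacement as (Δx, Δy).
(0.6, 4.5)

The yellow triangle was at (10.7, 1.6) in frame 1 and (11.3, 6.1) in frame 3.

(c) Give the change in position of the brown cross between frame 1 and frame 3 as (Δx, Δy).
(-9.3, 0.5)

The brown cross was at (18.8, 12.2) in frame 1 and (9.5, 12.7) in frame 3.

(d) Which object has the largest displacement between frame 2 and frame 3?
the red pentagon

(moved 7.5; next 4.7)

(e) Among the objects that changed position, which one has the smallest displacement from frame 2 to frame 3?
the yellow triangle

(moved 2.2)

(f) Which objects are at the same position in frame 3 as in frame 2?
the green cross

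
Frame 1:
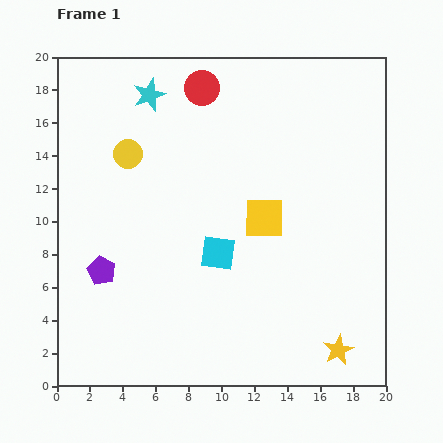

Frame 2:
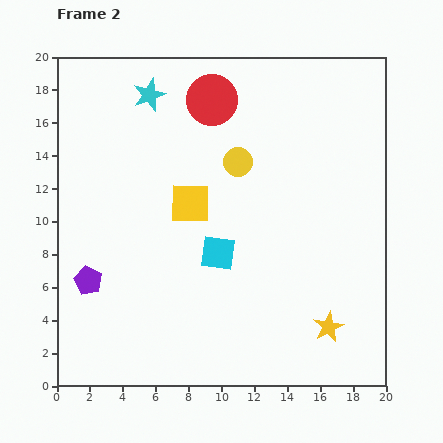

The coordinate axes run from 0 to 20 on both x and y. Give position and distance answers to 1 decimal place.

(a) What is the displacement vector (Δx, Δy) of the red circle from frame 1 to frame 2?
(0.6, -0.7)

The red circle was at (8.8, 18.1) in frame 1 and (9.4, 17.4) in frame 2.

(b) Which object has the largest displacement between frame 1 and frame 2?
the yellow circle

(moved 6.7; next 4.6)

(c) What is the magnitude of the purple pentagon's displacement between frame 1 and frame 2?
1.0

The purple pentagon moved from (2.7, 7.0) to (1.9, 6.4), a distance of √(0.8² + 0.6²) ≈ 1.0.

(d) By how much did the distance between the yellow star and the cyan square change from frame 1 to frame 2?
-1.3

Distance in frame 1: 9.4. Distance in frame 2: 8.1.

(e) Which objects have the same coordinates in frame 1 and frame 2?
the cyan square, the cyan star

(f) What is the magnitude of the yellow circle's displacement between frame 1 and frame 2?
6.7

The yellow circle moved from (4.3, 14.1) to (11.0, 13.6), a distance of √(6.7² + 0.5²) ≈ 6.7.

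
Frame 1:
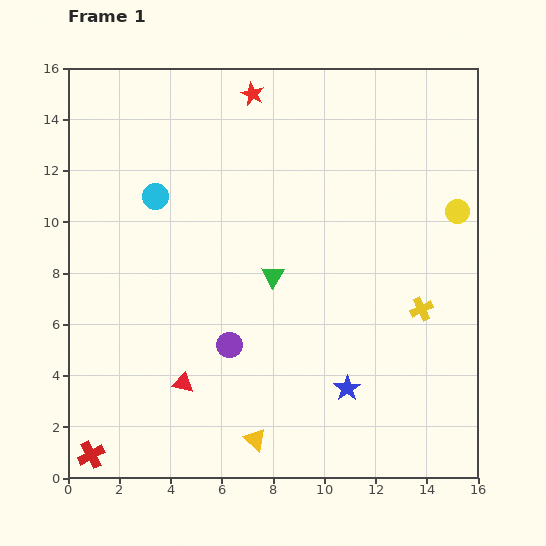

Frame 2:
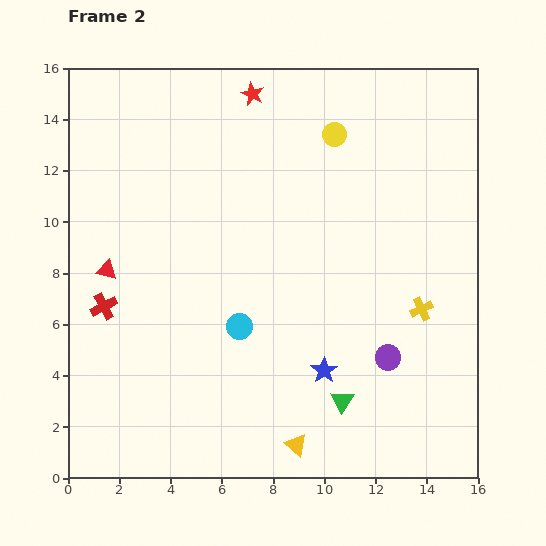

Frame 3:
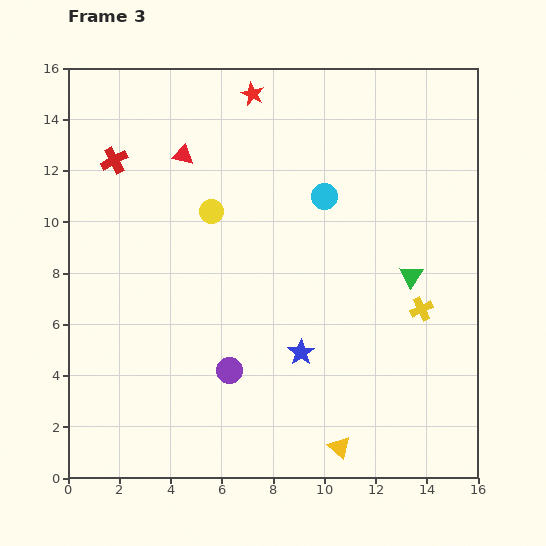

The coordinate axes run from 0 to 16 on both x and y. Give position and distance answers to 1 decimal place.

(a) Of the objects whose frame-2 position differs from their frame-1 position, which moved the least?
the blue star

(moved 1.1)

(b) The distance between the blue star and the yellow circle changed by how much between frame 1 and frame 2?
+1.1

Distance in frame 1: 8.1. Distance in frame 2: 9.2.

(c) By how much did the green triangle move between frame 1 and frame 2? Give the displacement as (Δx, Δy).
(2.7, -4.9)

The green triangle was at (8.0, 7.9) in frame 1 and (10.7, 3.0) in frame 2.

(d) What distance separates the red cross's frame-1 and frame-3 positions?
11.5

The red cross moved from (0.9, 0.9) to (1.8, 12.4), a distance of √(0.9² + 11.5²) ≈ 11.5.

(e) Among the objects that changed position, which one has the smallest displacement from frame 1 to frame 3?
the purple circle

(moved 1.0)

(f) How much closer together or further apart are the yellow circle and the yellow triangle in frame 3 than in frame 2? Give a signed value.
-1.7

Distance in frame 2: 12.2. Distance in frame 3: 10.5.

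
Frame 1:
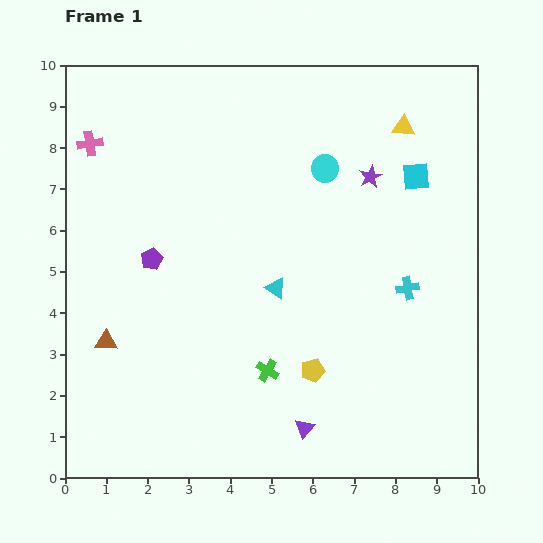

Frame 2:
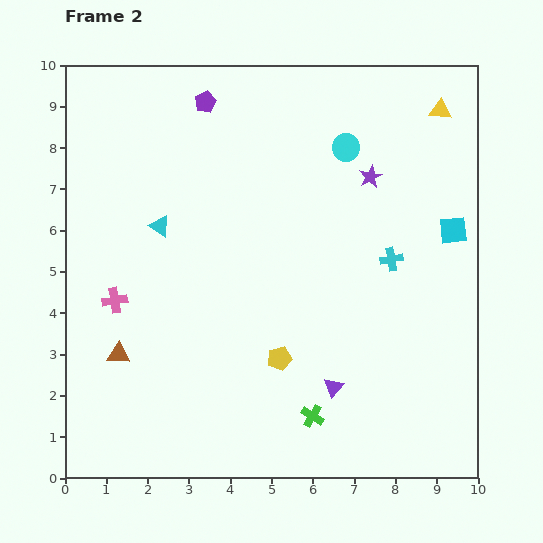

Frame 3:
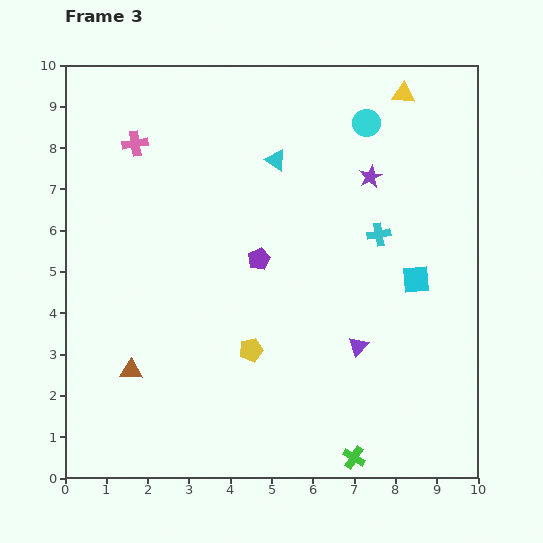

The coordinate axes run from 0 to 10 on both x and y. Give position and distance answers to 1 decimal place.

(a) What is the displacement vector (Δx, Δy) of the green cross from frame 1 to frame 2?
(1.1, -1.1)

The green cross was at (4.9, 2.6) in frame 1 and (6.0, 1.5) in frame 2.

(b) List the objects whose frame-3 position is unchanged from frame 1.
the purple star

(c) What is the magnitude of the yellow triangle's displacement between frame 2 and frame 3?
1.0

The yellow triangle moved from (9.1, 8.9) to (8.2, 9.3), a distance of √(0.9² + 0.4²) ≈ 1.0.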